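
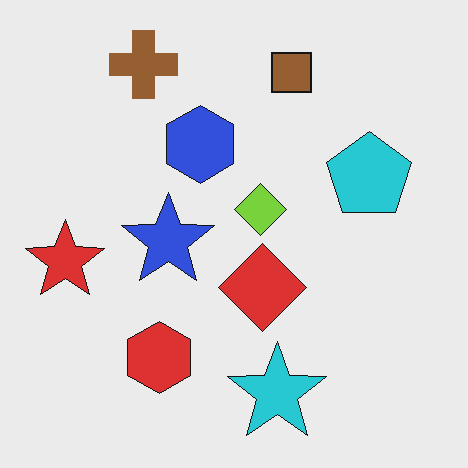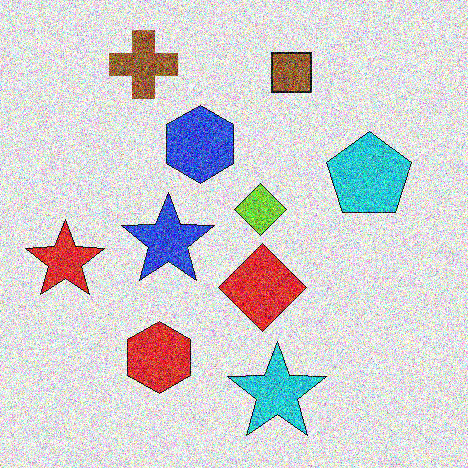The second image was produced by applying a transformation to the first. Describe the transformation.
The transformation is: degraded with a thick layer of grain.

Random speckle covers the whole image, including the flat background.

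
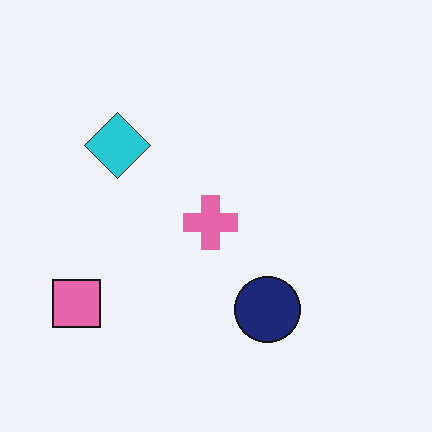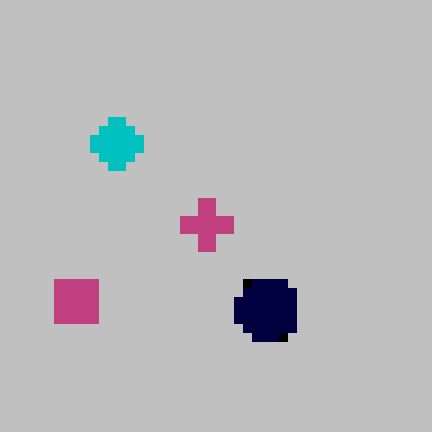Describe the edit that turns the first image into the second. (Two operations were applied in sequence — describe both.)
The transformation is: heavily posterized to just a handful of flat colors, then heavily pixelated into large blocks.

Each flat color has snapped to a coarser quantized level — most visibly, the near-white background has dropped to a flat grey. Shapes are reduced to large square blocks; fine edges and outlines are lost — a downscale-then-upscale (mosaic) effect.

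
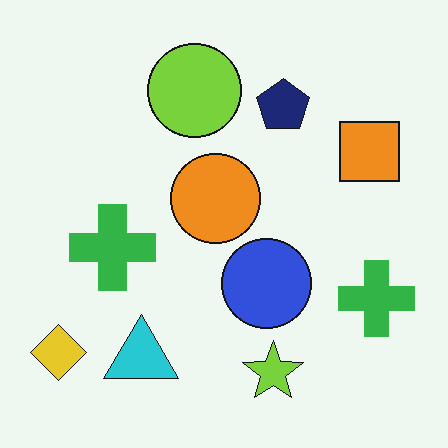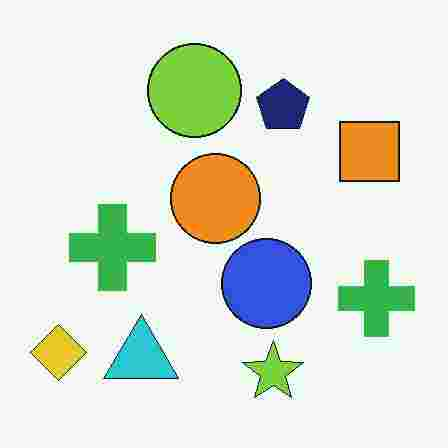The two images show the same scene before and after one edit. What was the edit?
It was degraded with heavy JPEG compression.

Blocky 8×8 compression artifacts appear around shape edges and the flat background shows ringing — characteristic JPEG degradation.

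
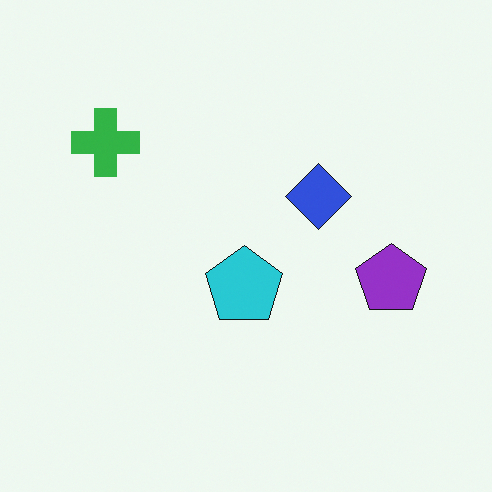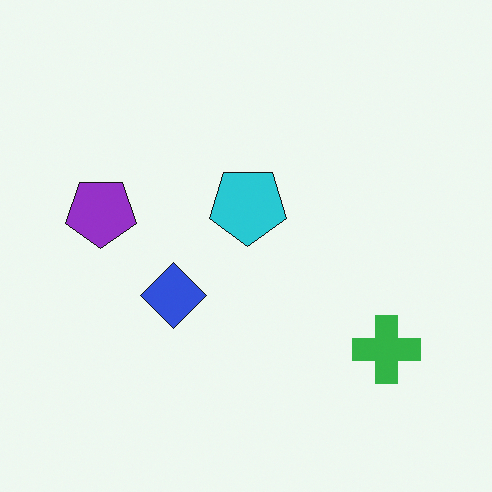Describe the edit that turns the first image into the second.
The second image is the first rotated 180°.

The green cross sits in the top-left of the first image and the bottom-right of the second — consistent with a whole-image 180° rotation.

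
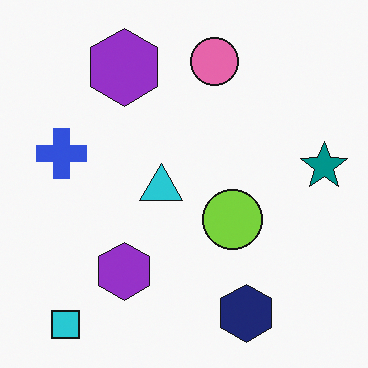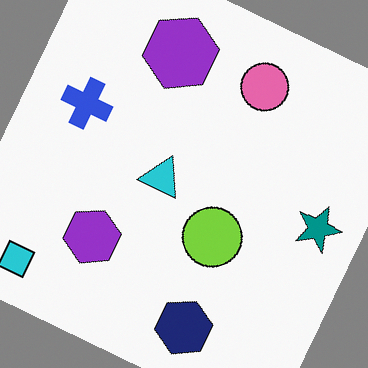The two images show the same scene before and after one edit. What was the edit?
The image was rotated clockwise by a clearly visible amount.

Every shape is tilted by the same angle and the image corners show triangular fill wedges — a whole-image rotation by a non-right angle.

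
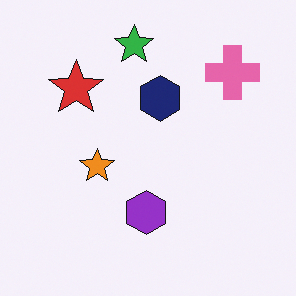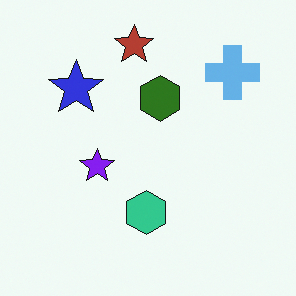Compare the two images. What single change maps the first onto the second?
It was hue-shifted by a large amount.

Every shape's color has rotated by the same amount around the hue wheel — a uniform hue shift.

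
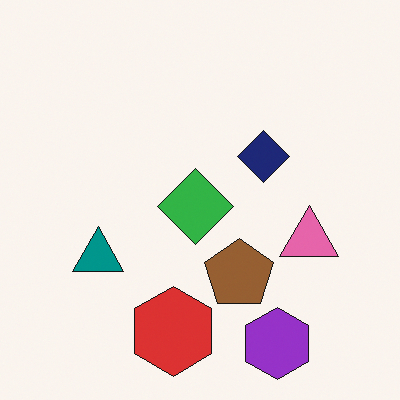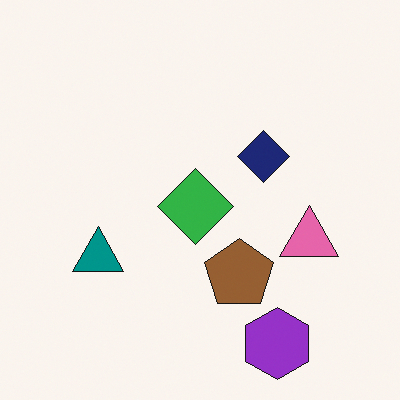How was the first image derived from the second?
It was overlaid with an additional red hexagon.

A red hexagon appears in the first image that is absent from the second.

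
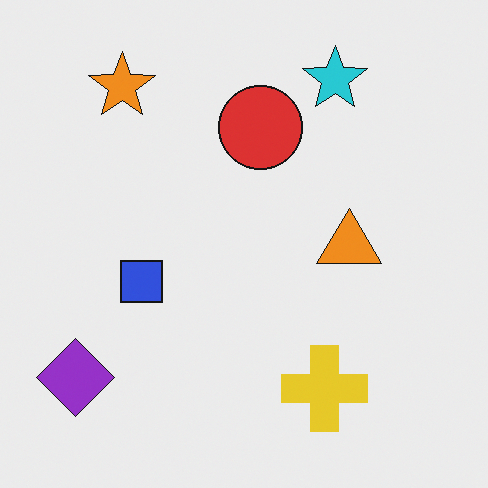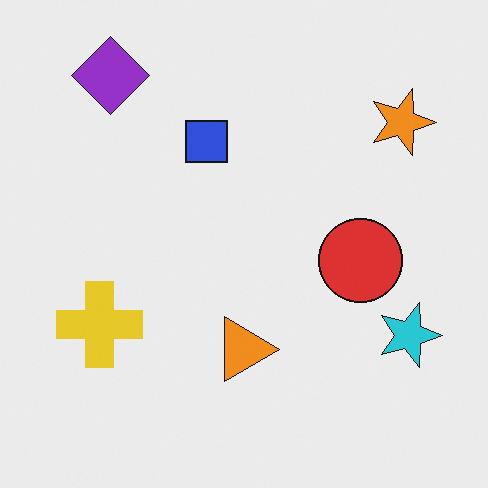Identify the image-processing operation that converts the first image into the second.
The image was rotated 90° clockwise.

The purple diamond sits in the bottom-left of the first image and the top-left of the second — consistent with a whole-image 90° clockwise rotation.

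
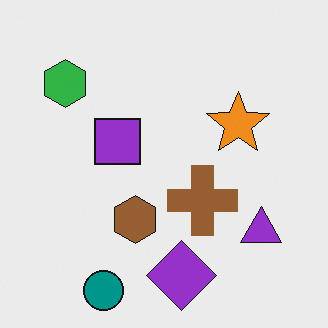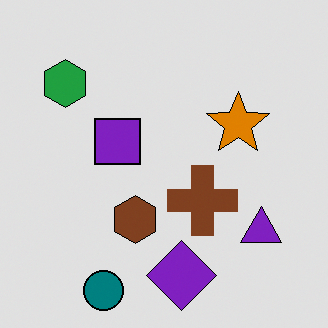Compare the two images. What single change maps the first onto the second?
This is the original image posterized to a reduced palette.

Each flat color has snapped to a coarser quantized level — most visibly, the near-white background has dropped to a flat grey.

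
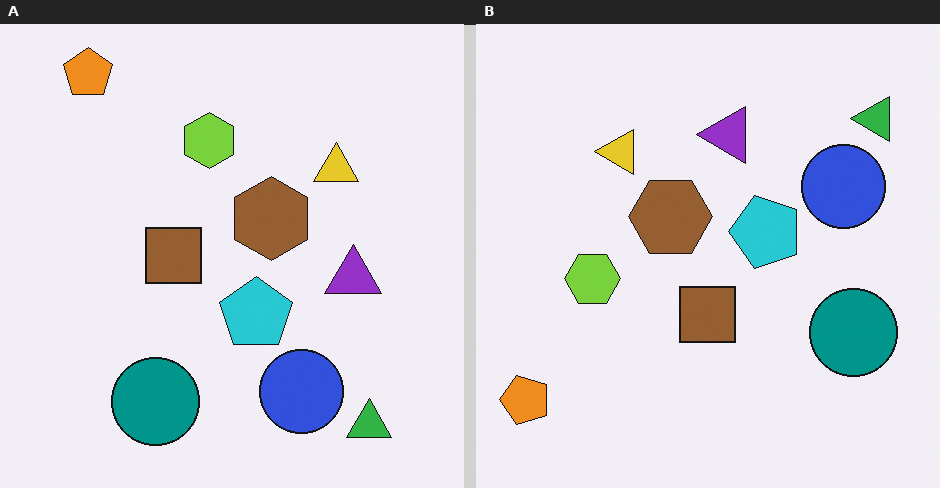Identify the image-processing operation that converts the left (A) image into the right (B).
Rotated 90° counter-clockwise.

The orange pentagon sits in the top-left of the left (A) image and the bottom-left of the right (B) — consistent with a whole-image 90° counter-clockwise rotation.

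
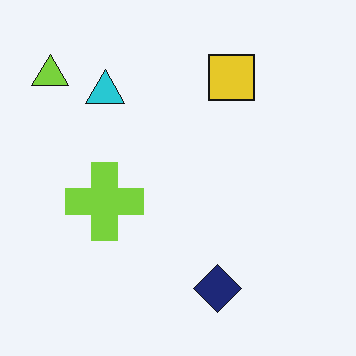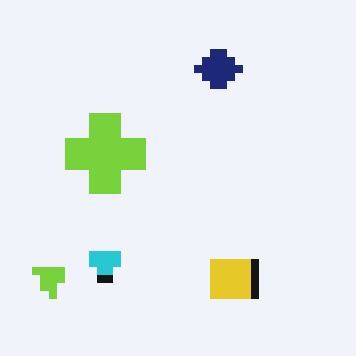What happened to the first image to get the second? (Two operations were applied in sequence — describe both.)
This is the original image flipped vertically (top ↔ bottom), then moderately pixelated.

The navy diamond is in the bottom of the first image and the top of the second — shapes on opposite sides of the horizontal midline have swapped in a mirror flip. Shapes are reduced to large square blocks; fine edges and outlines are lost — a downscale-then-upscale (mosaic) effect.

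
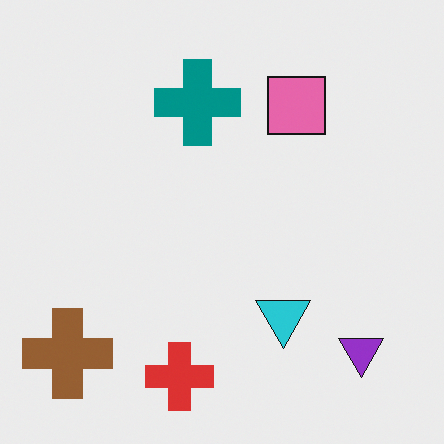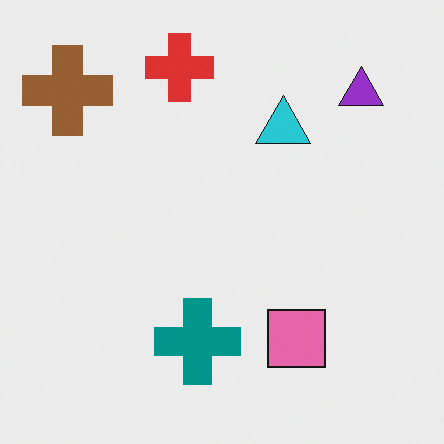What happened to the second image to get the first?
The image was flipped vertically (top ↔ bottom).

The red cross is in the top of the second image and the bottom of the first — shapes on opposite sides of the horizontal midline have swapped in a mirror flip.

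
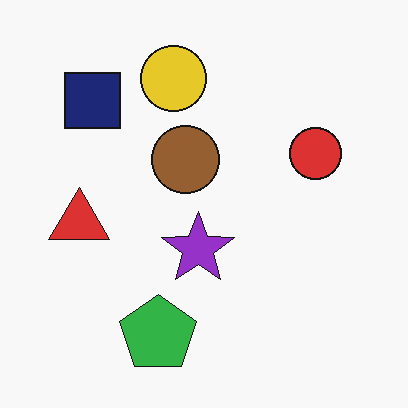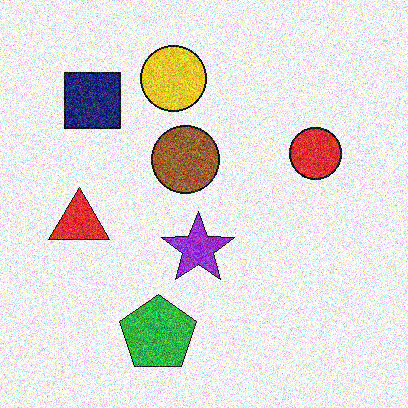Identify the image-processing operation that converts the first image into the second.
This is the original image degraded with strong gaussian noise.

Random speckle covers the whole image, including the flat background.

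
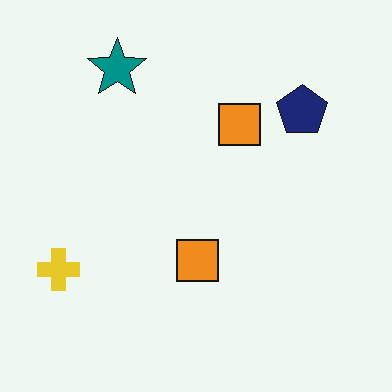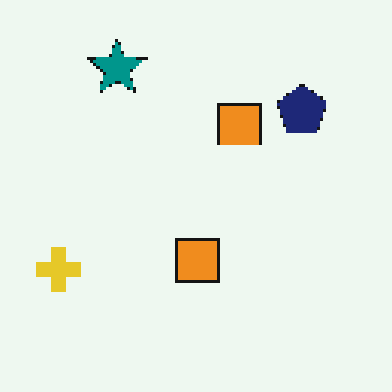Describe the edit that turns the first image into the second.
The image was mildly pixelated.

Shapes are reduced to large square blocks; fine edges and outlines are lost — a downscale-then-upscale (mosaic) effect.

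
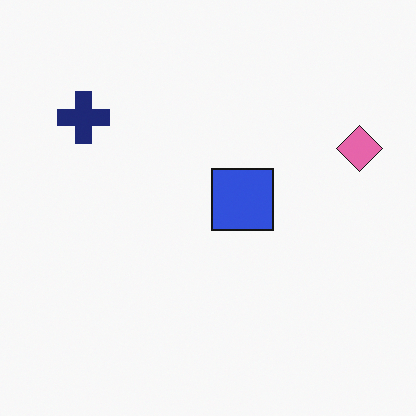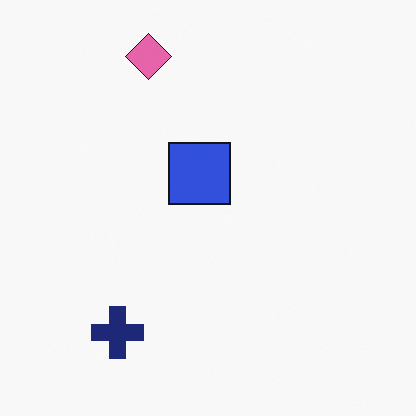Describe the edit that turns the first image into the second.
The transformation is: rotated 90° counter-clockwise.

The pink diamond sits in the right of the first image and the top of the second — consistent with a whole-image 90° counter-clockwise rotation.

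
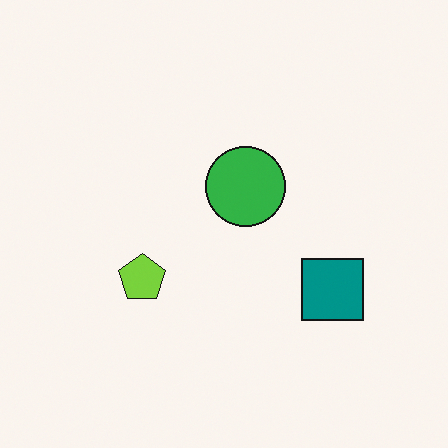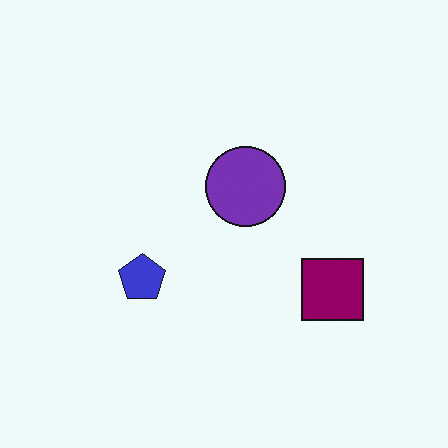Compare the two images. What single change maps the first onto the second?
Hue-shifted by a moderate amount.

Every shape's color has rotated by the same amount around the hue wheel — a uniform hue shift.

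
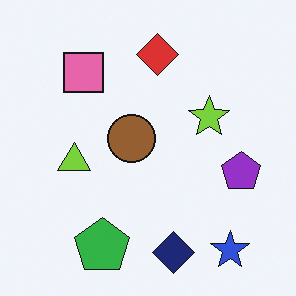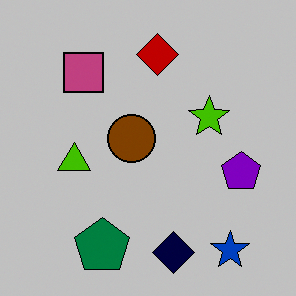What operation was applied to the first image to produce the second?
It was aggressively posterized.

Each flat color has snapped to a coarser quantized level — most visibly, the near-white background has dropped to a flat grey.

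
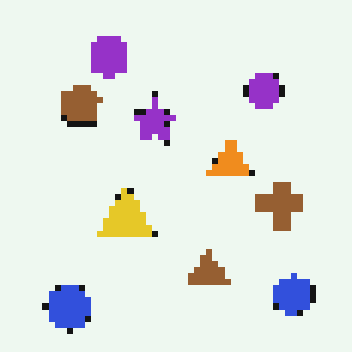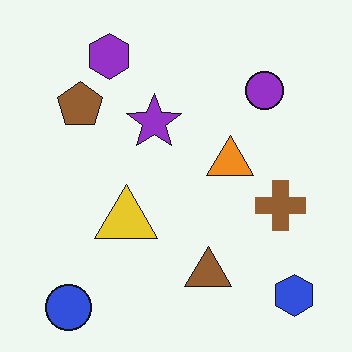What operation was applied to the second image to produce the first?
Pixelated into visible square blocks.

Shapes are reduced to large square blocks; fine edges and outlines are lost — a downscale-then-upscale (mosaic) effect.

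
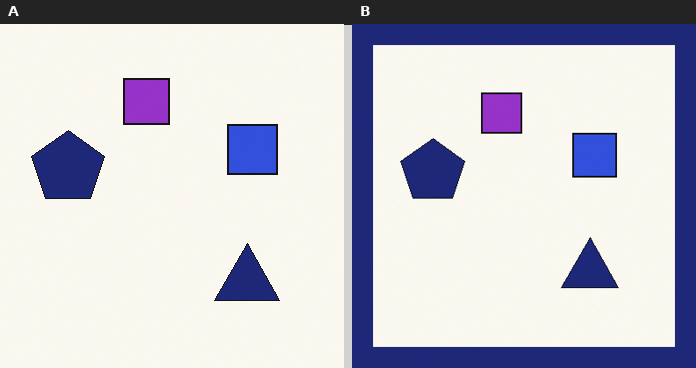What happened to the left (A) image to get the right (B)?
This is the original image framed with a navy border.

A solid navy frame runs around the edge of the right (B) image, with the content slightly shrunk inside it.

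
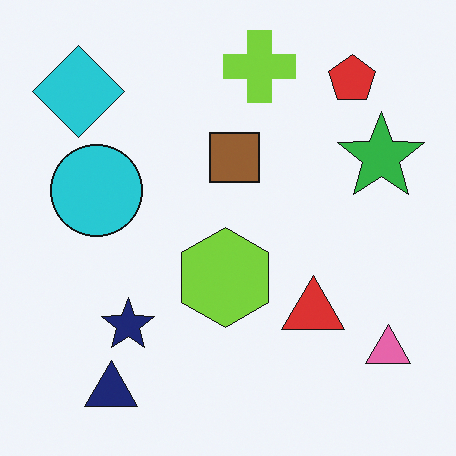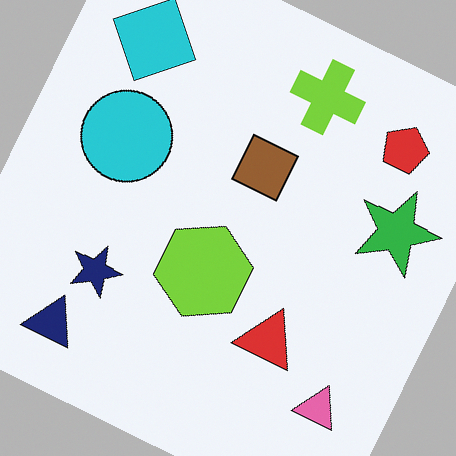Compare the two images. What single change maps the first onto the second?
The image was rotated clockwise by a moderate amount.

Every shape is tilted by the same angle and the image corners show triangular fill wedges — a whole-image rotation by a non-right angle.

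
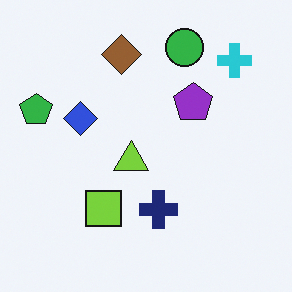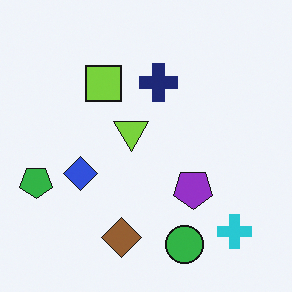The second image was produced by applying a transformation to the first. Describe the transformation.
The image was flipped vertically (top ↔ bottom).

The green circle is in the top of the first image and the bottom of the second — shapes on opposite sides of the horizontal midline have swapped in a mirror flip.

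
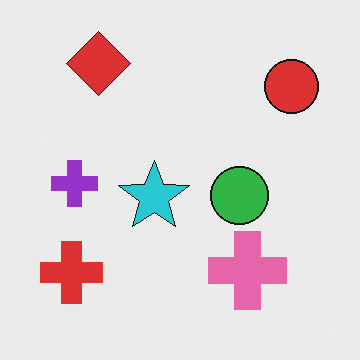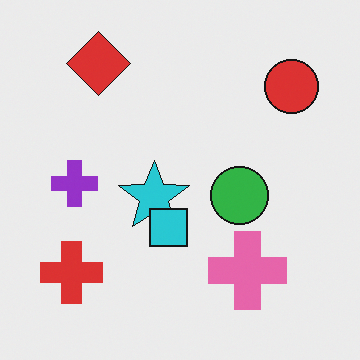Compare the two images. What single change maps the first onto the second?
Overlaid with an additional cyan square.

A cyan square appears in the second image that is absent from the first.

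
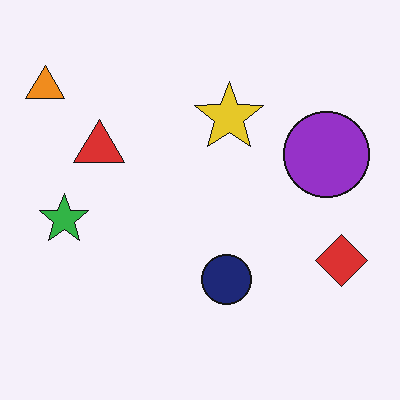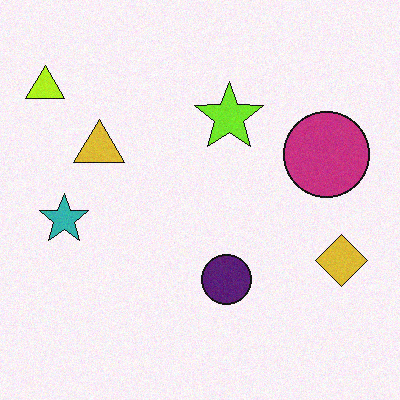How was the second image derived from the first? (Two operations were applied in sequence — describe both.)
This is the original image hue-shifted by a small amount, then degraded with light additive noise.

Every shape's color has rotated by the same amount around the hue wheel — a uniform hue shift. Random speckle covers the whole image, including the flat background.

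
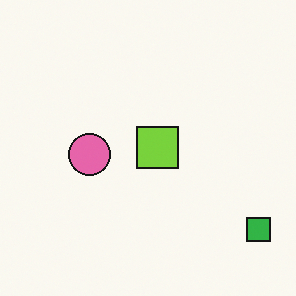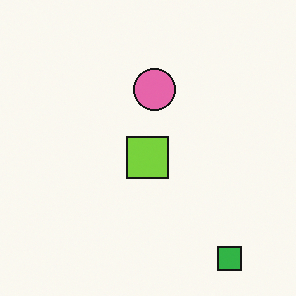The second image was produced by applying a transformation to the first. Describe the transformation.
The image was transposed (reflected across the top-left ↔ bottom-right diagonal).

Shapes have swapped their row and column positions — what was in the top-right is now in the bottom-left — a diagonal reflection.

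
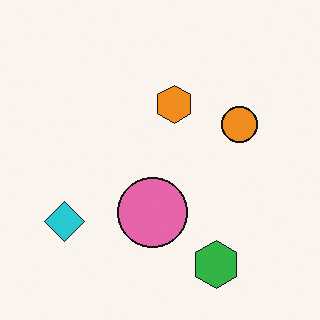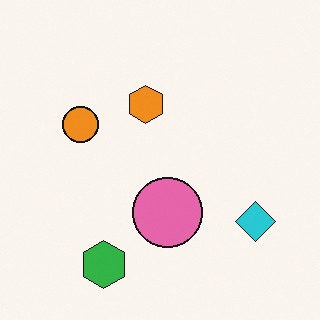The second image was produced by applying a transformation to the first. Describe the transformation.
Flipped horizontally (left ↔ right).

The cyan diamond is in the bottom-left of the first image and the bottom-right of the second — shapes on opposite sides of the vertical midline have swapped in a mirror flip.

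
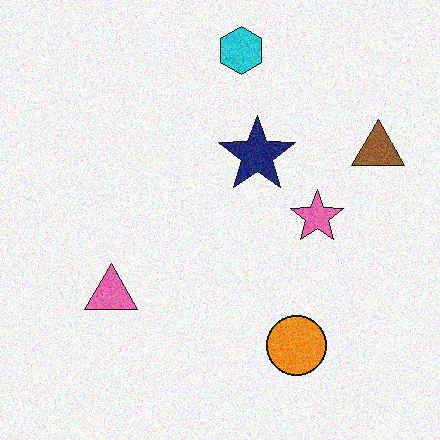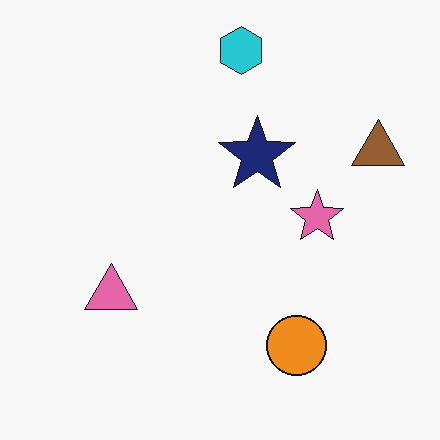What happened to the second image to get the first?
This is the original image degraded with visible gaussian noise.

Random speckle covers the whole image, including the flat background.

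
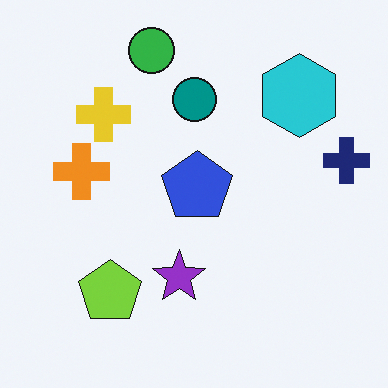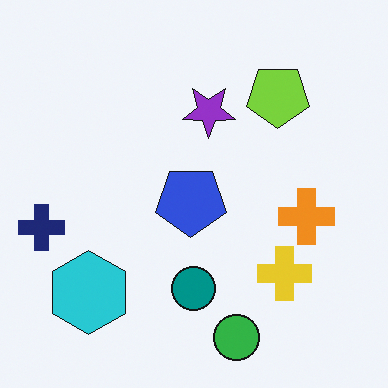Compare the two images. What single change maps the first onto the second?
The second image is the first rotated 180°.

The navy cross sits in the right of the first image and the left of the second — consistent with a whole-image 180° rotation.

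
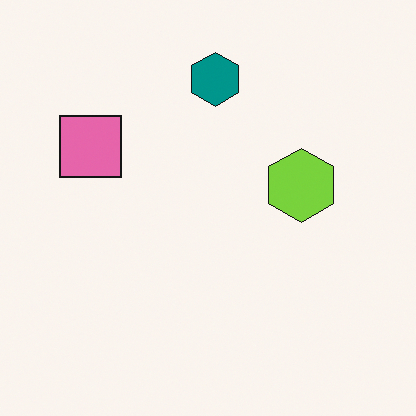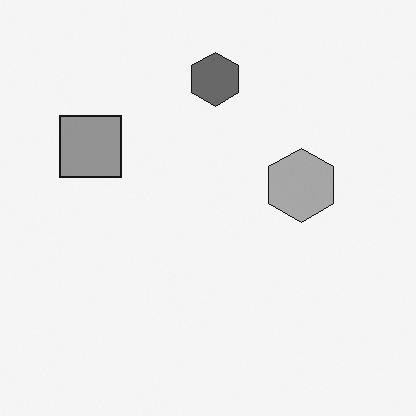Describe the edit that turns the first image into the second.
The transformation is: converted to grayscale.

All color is removed — every shape is now a shade of grey.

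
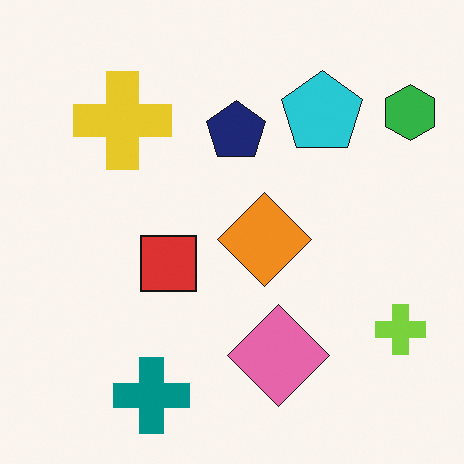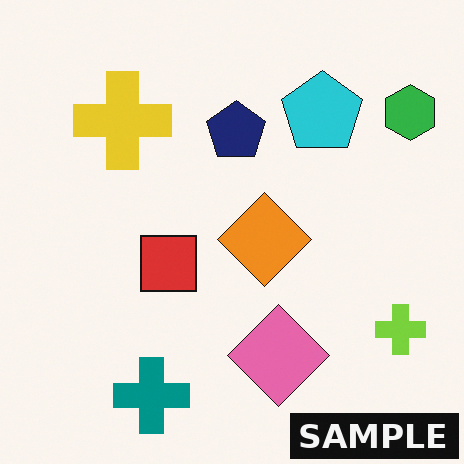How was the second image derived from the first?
The transformation is: watermarked with the text "SAMPLE" in the lower-right corner.

A dark label reading "SAMPLE" appears in the lower-right corner.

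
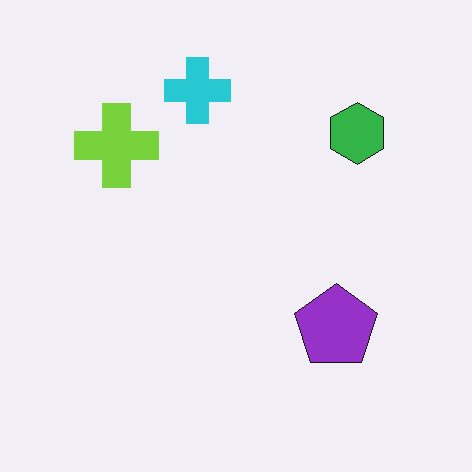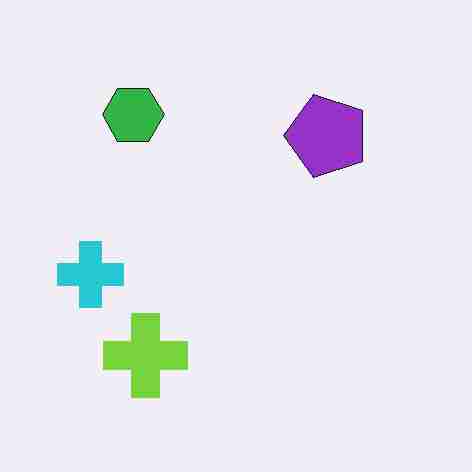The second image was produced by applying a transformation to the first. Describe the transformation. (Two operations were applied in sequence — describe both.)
The transformation is: heavily JPEG-compressed with obvious blocking artifacts, then rotated 90° counter-clockwise.

Blocky 8×8 compression artifacts appear around shape edges and the flat background shows ringing — characteristic JPEG degradation. The green hexagon sits in the top-right of the first image and the top-left of the second — consistent with a whole-image 90° counter-clockwise rotation.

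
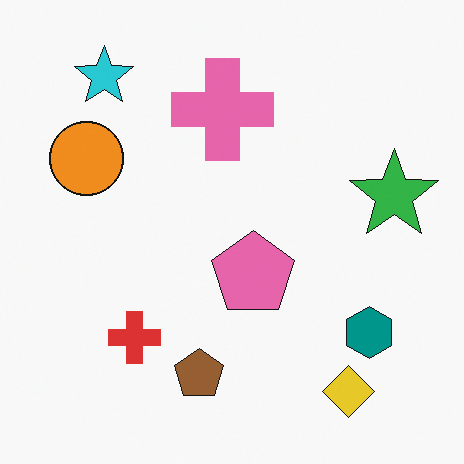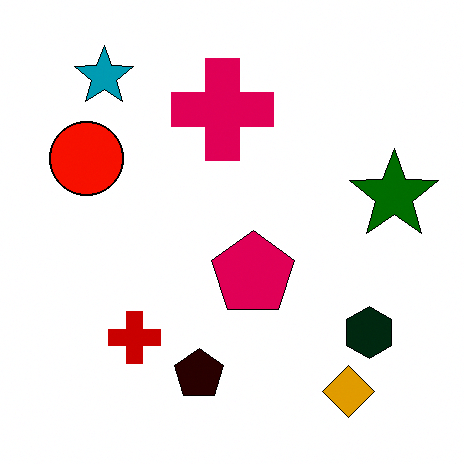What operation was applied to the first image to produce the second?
The transformation is: given much higher contrast.

Tones are pushed away from mid-grey across the whole image — a global contrast change.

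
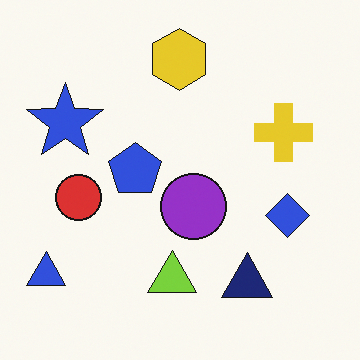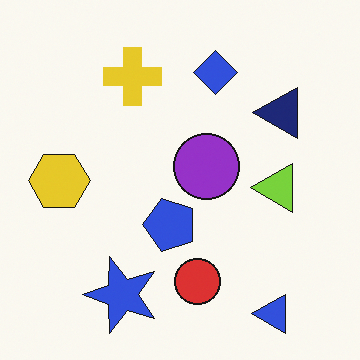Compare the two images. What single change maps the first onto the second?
Rotated 90° counter-clockwise.

The blue triangle sits in the bottom-left of the first image and the bottom-right of the second — consistent with a whole-image 90° counter-clockwise rotation.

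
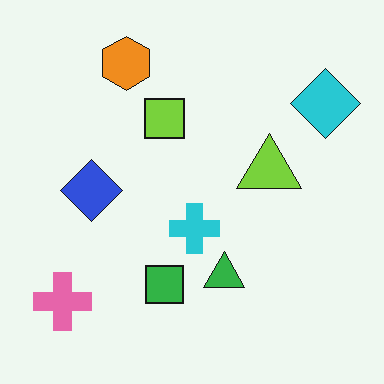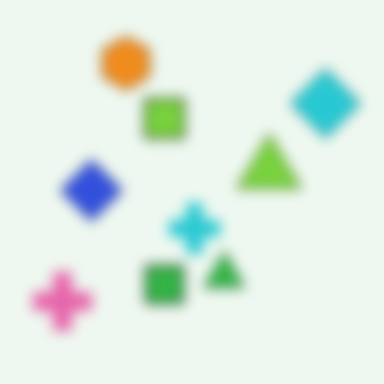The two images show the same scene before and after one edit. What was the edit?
The transformation is: strongly gaussian-blurred.

Shape edges and outlines are uniformly softened across the whole image.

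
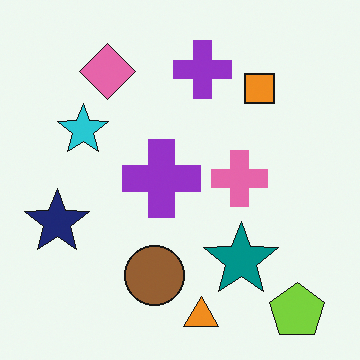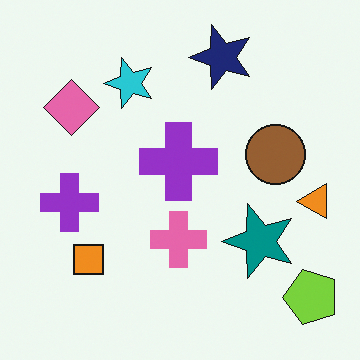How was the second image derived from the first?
Transposed (reflected across the top-left ↔ bottom-right diagonal).

Shapes have swapped their row and column positions — what was in the top-right is now in the bottom-left — a diagonal reflection.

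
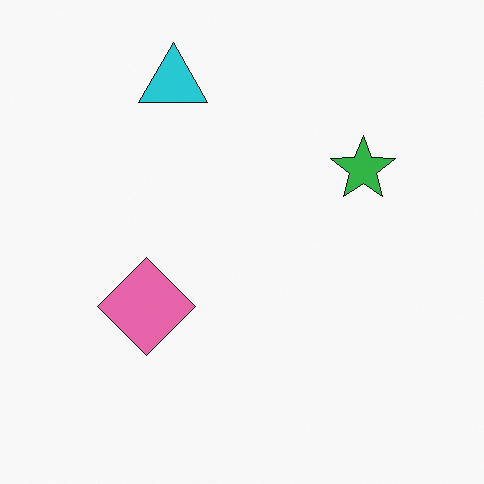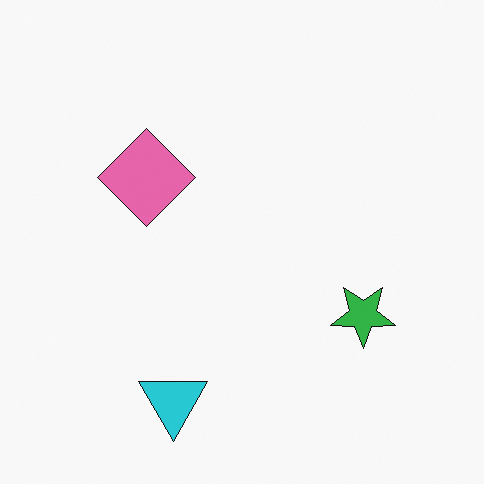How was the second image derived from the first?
Flipped vertically (top ↔ bottom).

The cyan triangle is in the top of the first image and the bottom of the second — shapes on opposite sides of the horizontal midline have swapped in a mirror flip.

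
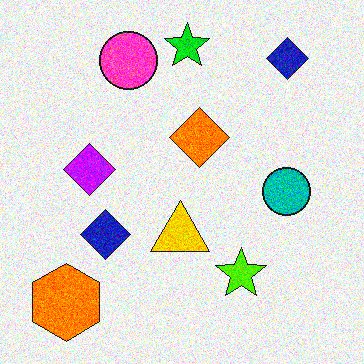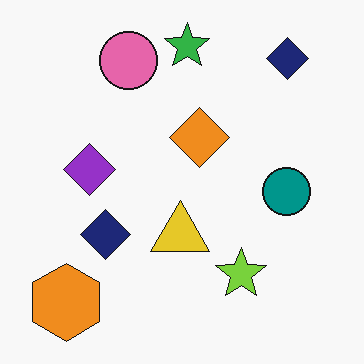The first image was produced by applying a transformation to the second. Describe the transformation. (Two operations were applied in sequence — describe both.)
The first image is the second degraded with visible gaussian noise, then heavily oversaturated.

Random speckle covers the whole image, including the flat background. All colors are more vivid — a global saturation change.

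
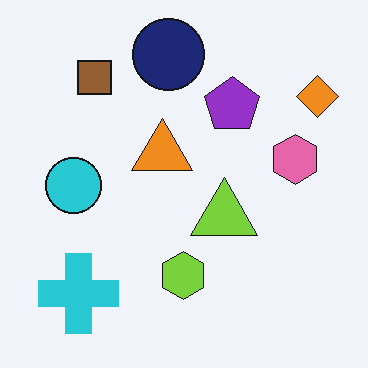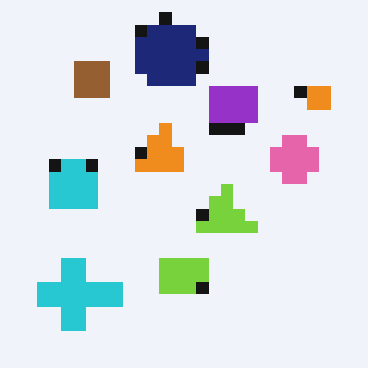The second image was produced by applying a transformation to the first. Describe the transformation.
The transformation is: heavily pixelated into large blocks.

Shapes are reduced to large square blocks; fine edges and outlines are lost — a downscale-then-upscale (mosaic) effect.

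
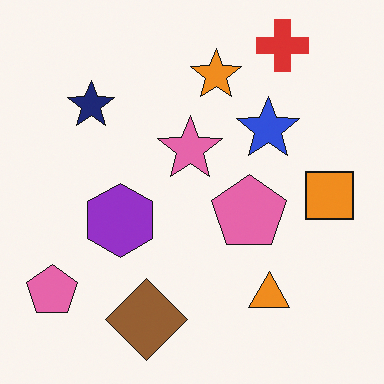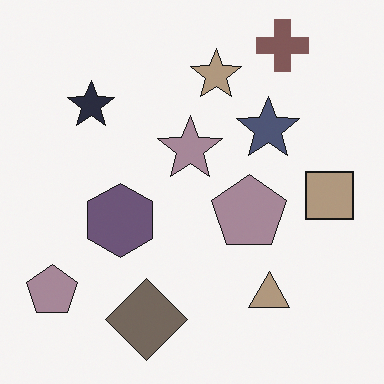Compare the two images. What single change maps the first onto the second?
The image was heavily desaturated.

All colors are more muted and greyish — a global saturation change.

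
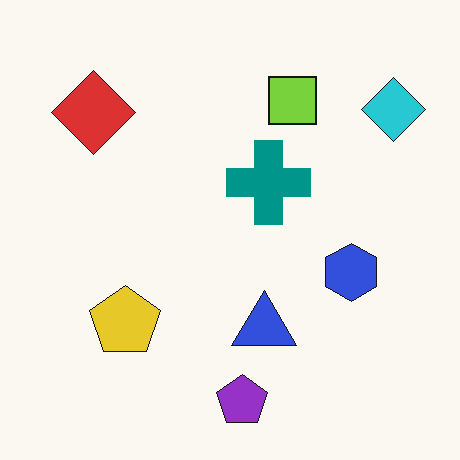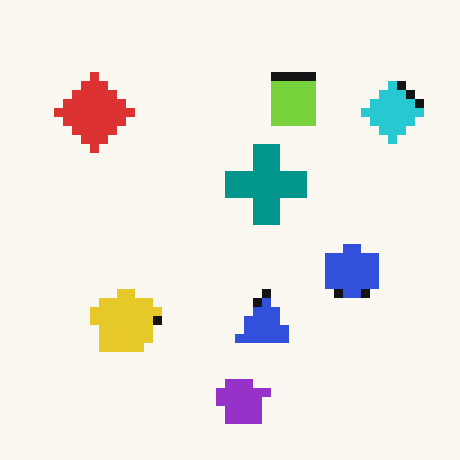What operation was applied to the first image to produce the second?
The second image is the first heavily pixelated into large blocks.

Shapes are reduced to large square blocks; fine edges and outlines are lost — a downscale-then-upscale (mosaic) effect.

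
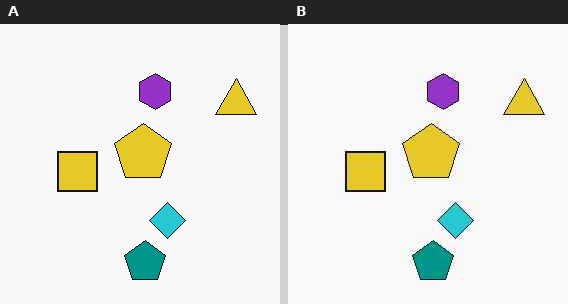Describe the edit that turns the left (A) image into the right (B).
This is the original image JPEG-compressed with visible artifacts.

Blocky 8×8 compression artifacts appear around shape edges and the flat background shows ringing — characteristic JPEG degradation.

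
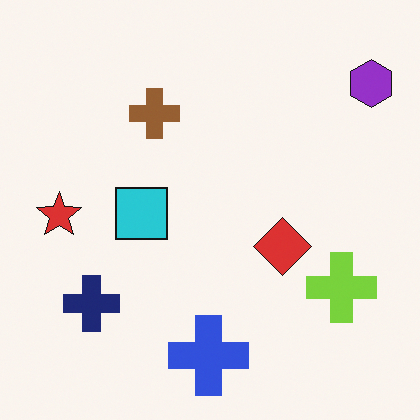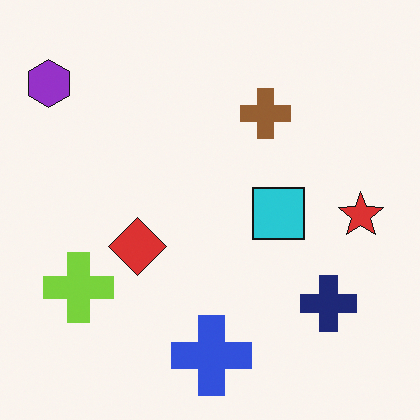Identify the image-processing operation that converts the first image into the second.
This is the original image flipped horizontally (left ↔ right).

The purple hexagon is in the top-right of the first image and the top-left of the second — shapes on opposite sides of the vertical midline have swapped in a mirror flip.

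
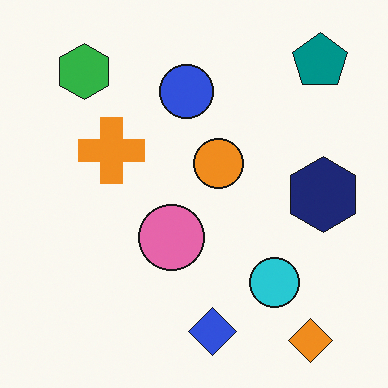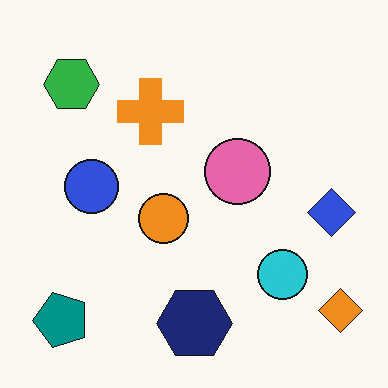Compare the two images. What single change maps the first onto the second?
The image was transposed (reflected across the top-left ↔ bottom-right diagonal).

Shapes have swapped their row and column positions — what was in the top-right is now in the bottom-left — a diagonal reflection.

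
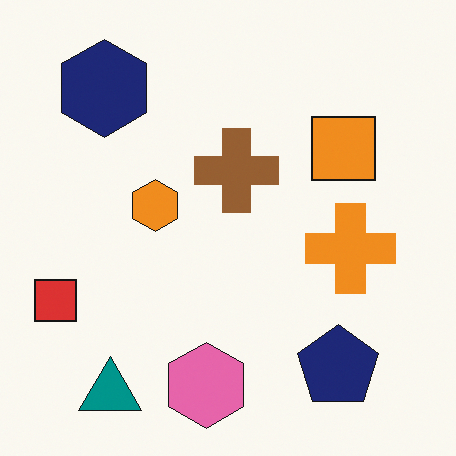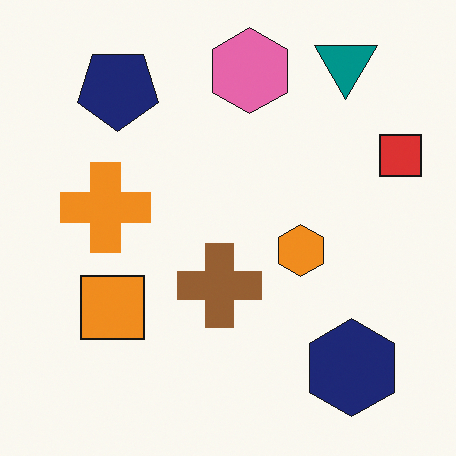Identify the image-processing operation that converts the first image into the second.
This is the original image rotated 180°.

The teal triangle sits in the bottom-left of the first image and the top-right of the second — consistent with a whole-image 180° rotation.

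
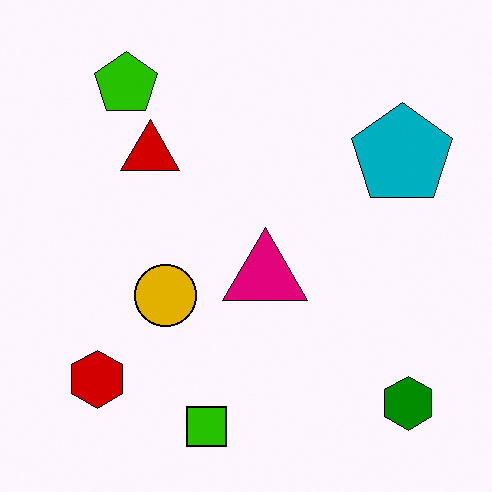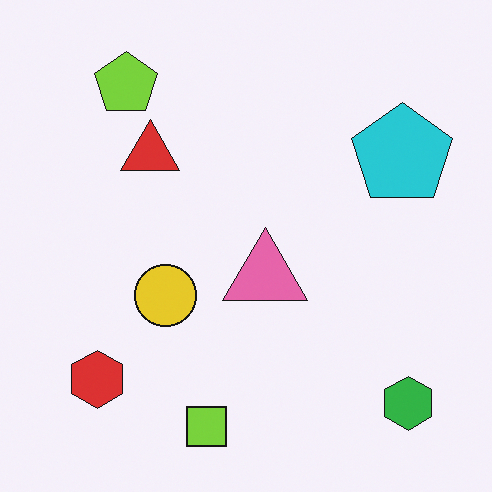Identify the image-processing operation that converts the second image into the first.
It was boosted in contrast.

Tones are pushed away from mid-grey across the whole image — a global contrast change.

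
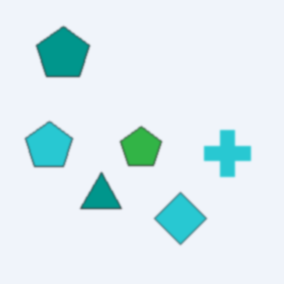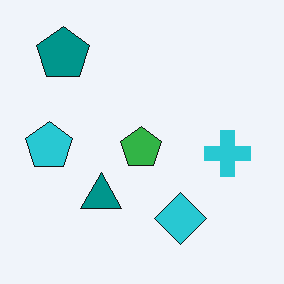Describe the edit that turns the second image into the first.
This is the original image slightly softened.

Shape edges and outlines are uniformly softened across the whole image.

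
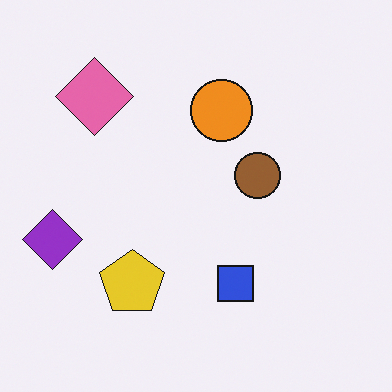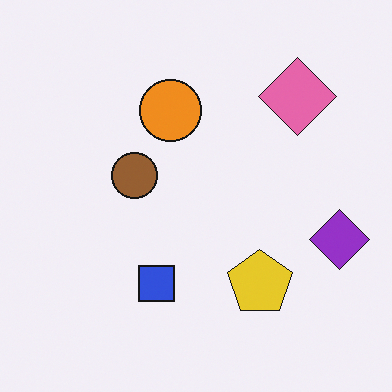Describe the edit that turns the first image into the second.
The second image is the first flipped horizontally (left ↔ right).

The purple diamond is in the left of the first image and the right of the second — shapes on opposite sides of the vertical midline have swapped in a mirror flip.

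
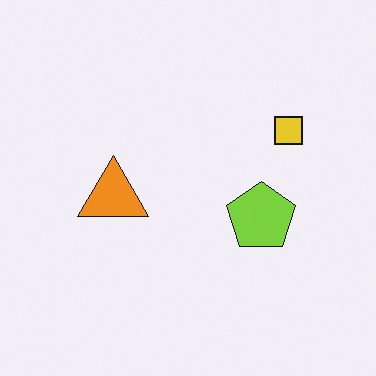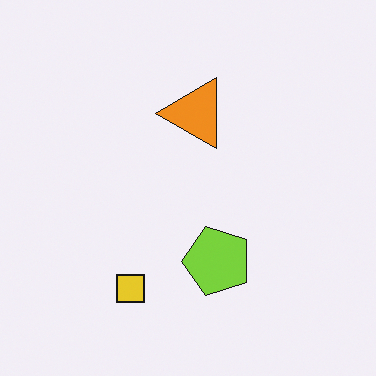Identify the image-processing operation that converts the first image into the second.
It was transposed (reflected across the top-left ↔ bottom-right diagonal).

Shapes have swapped their row and column positions — what was in the top-right is now in the bottom-left — a diagonal reflection.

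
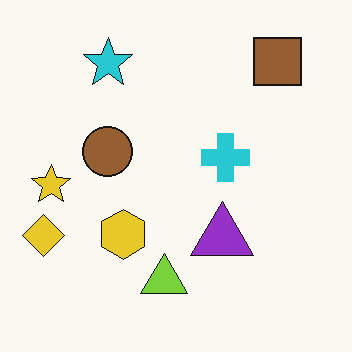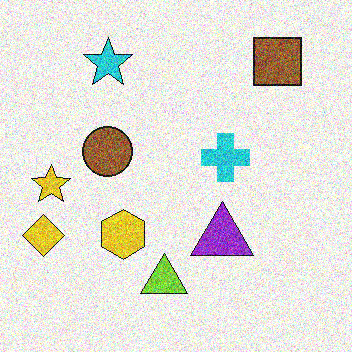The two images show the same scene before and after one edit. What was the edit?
The second image is the first degraded with heavy additive noise.

Random speckle covers the whole image, including the flat background.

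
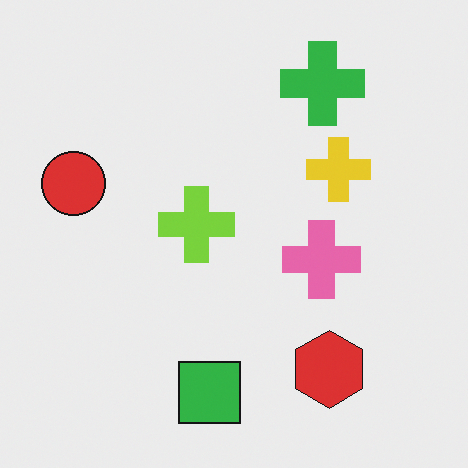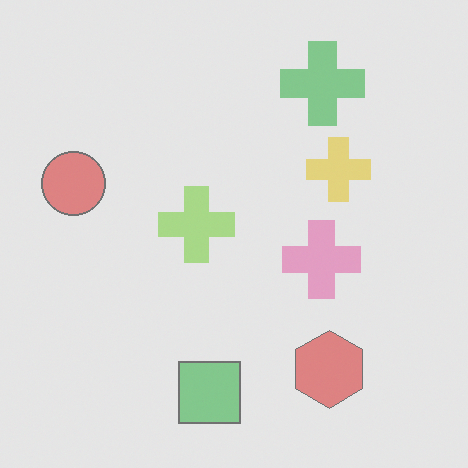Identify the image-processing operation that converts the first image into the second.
This is the original image given much lower contrast.

Tones are pushed toward mid-grey across the whole image — a global contrast change.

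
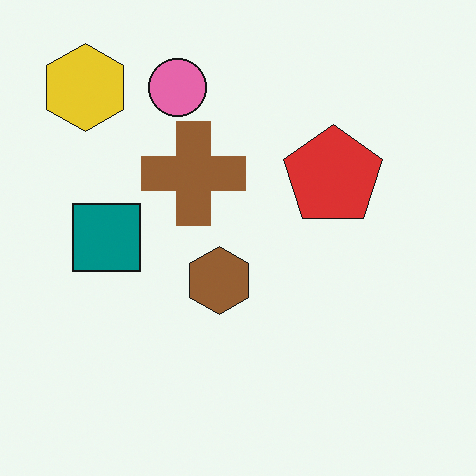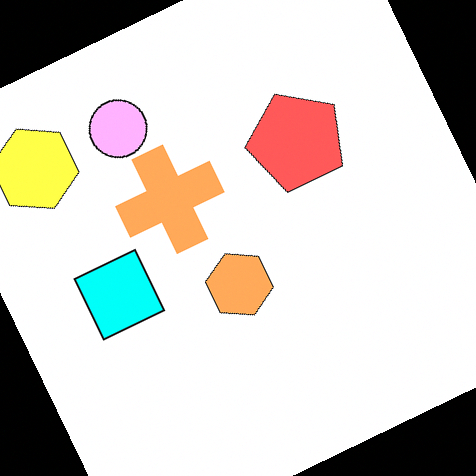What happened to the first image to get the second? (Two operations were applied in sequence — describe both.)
It was substantially brightened, then rotated counter-clockwise by a moderate amount.

Every pixel — background and shapes alike — is uniformly brightened. Every shape is tilted by the same angle and the image corners show triangular fill wedges — a whole-image rotation by a non-right angle.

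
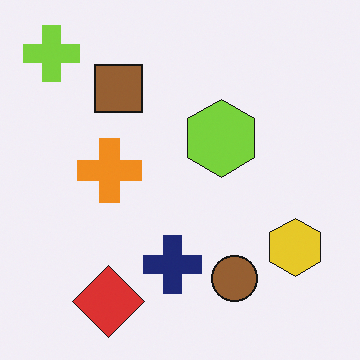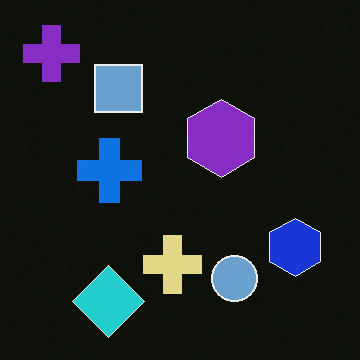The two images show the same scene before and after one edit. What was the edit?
It was color-inverted (negative).

The light background has become dark and every shape's color is its complement — a photographic negative.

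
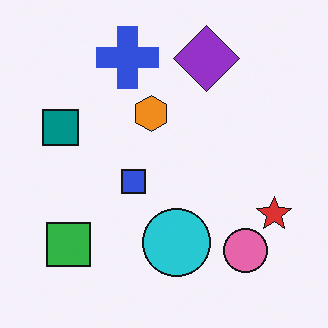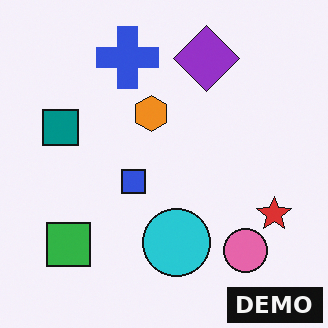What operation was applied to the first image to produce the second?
The second image is the first watermarked with the text "DEMO" in the lower-right corner.

A dark label reading "DEMO" appears in the lower-right corner.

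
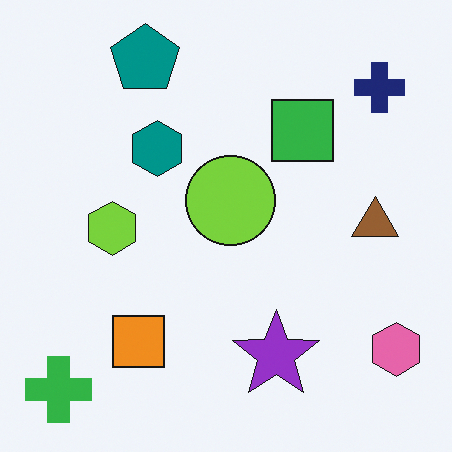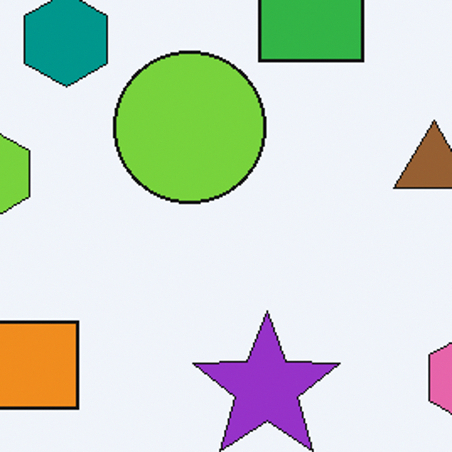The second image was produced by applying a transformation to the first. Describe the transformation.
The transformation is: cropped to a noticeably smaller region and rescaled.

The visible shapes are larger and the field of view is narrower; shapes near the original edges may be partly or wholly outside the frame — a crop-and-rescale.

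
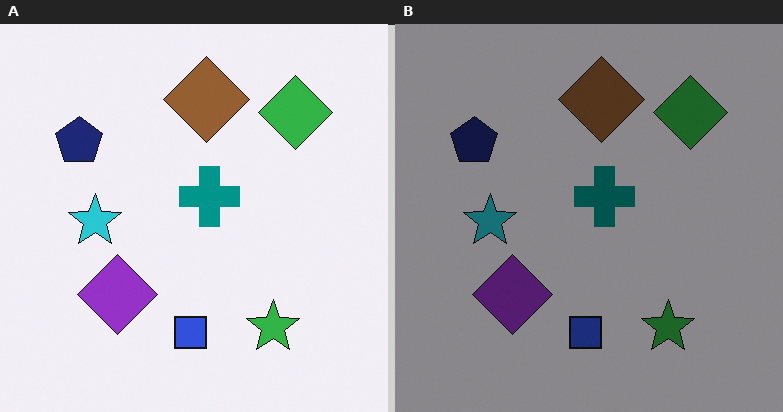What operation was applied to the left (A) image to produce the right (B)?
The image was darkened a lot.

Every pixel — background and shapes alike — is uniformly darkened.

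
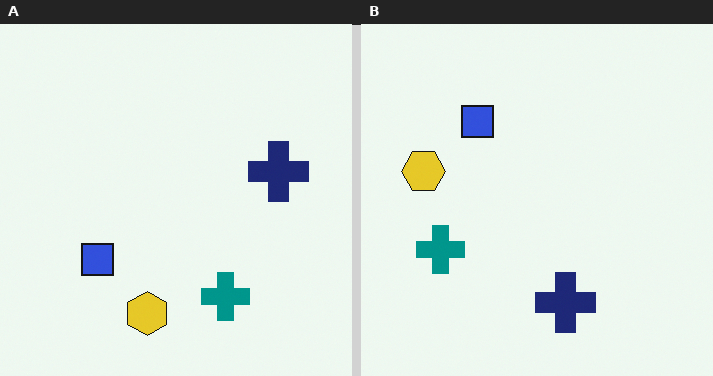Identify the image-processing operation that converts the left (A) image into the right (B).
This is the original image rotated 90° clockwise.

The yellow hexagon sits in the bottom of the left (A) image and the left of the right (B) — consistent with a whole-image 90° clockwise rotation.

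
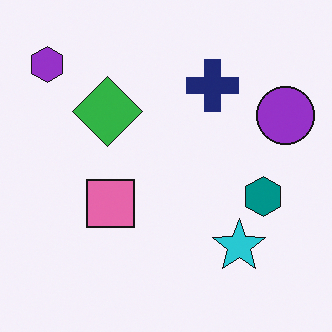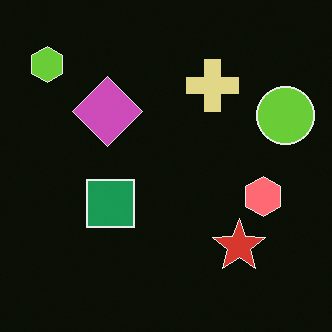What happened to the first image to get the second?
This is the original image color-inverted (negative).

The light background has become dark and every shape's color is its complement — a photographic negative.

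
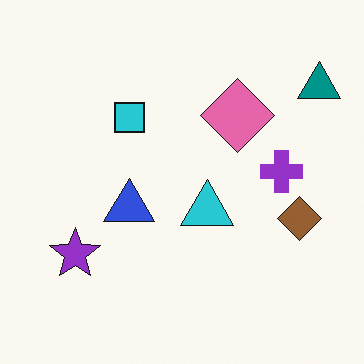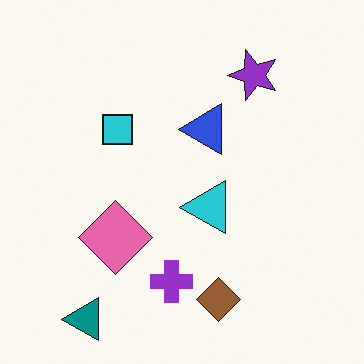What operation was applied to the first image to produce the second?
It was transposed (reflected across the top-left ↔ bottom-right diagonal).

Shapes have swapped their row and column positions — what was in the top-right is now in the bottom-left — a diagonal reflection.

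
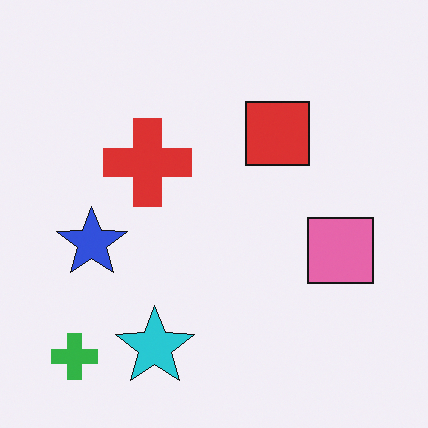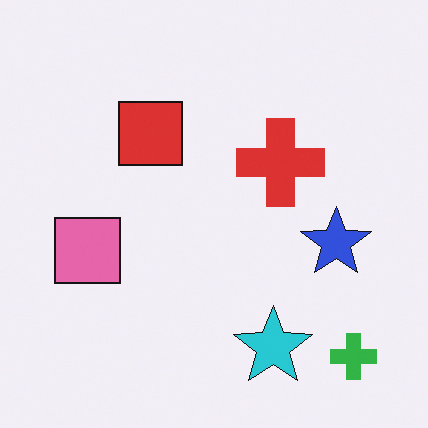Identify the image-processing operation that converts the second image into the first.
Flipped horizontally (left ↔ right).

The green cross is in the bottom-right of the second image and the bottom-left of the first — shapes on opposite sides of the vertical midline have swapped in a mirror flip.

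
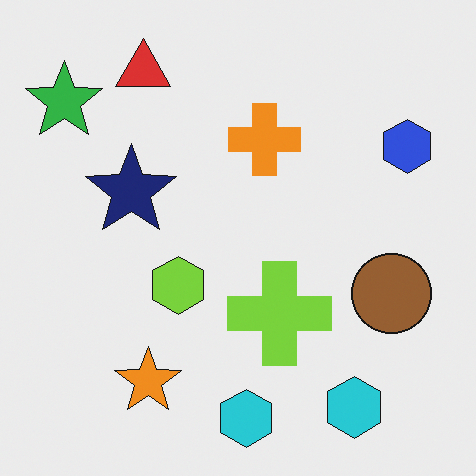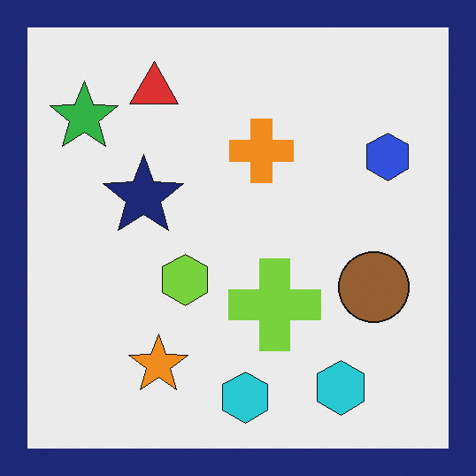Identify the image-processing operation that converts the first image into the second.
The image was framed with a navy border.

A solid navy frame runs around the edge of the second image, with the content slightly shrunk inside it.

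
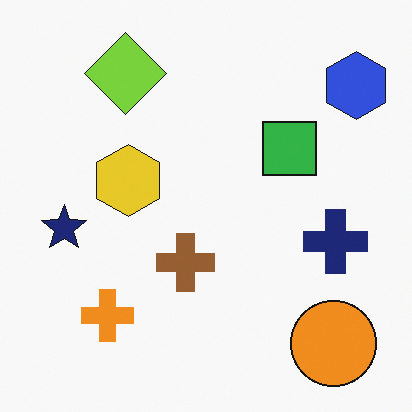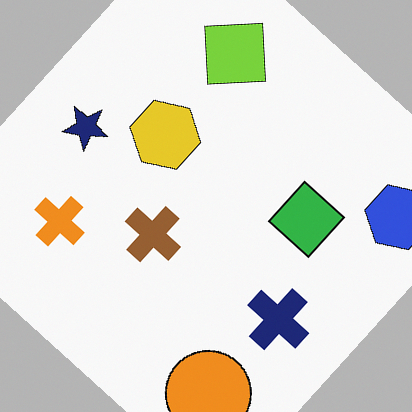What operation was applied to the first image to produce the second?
The second image is the first rotated clockwise by a large amount — several tens of degrees.

Every shape is tilted by the same angle and the image corners show triangular fill wedges — a whole-image rotation by a non-right angle.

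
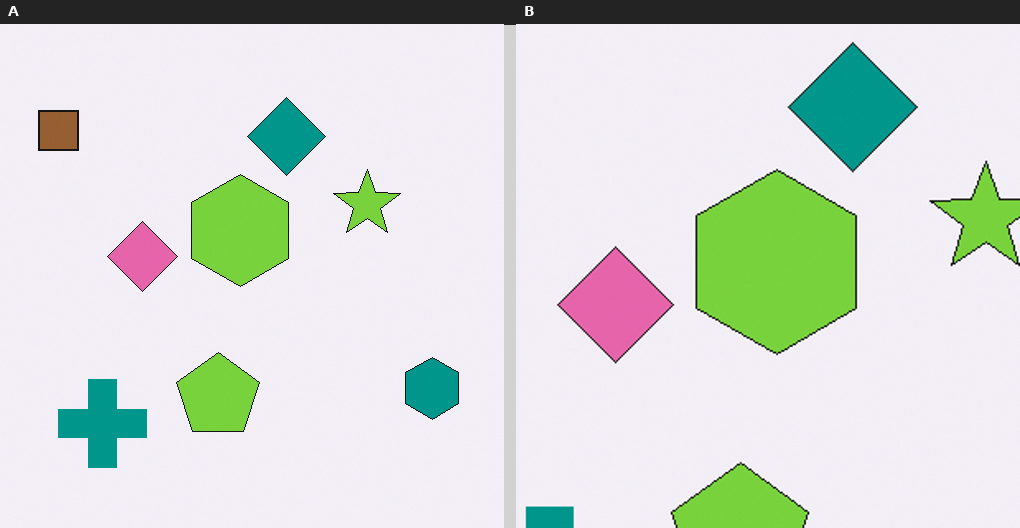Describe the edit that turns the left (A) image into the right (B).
The transformation is: cropped tightly and scaled back up.

The visible shapes are larger and the field of view is narrower; shapes near the original edges may be partly or wholly outside the frame — a crop-and-rescale.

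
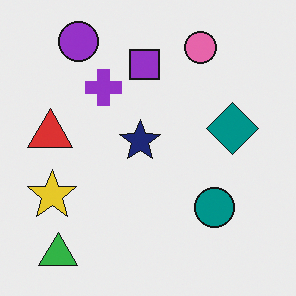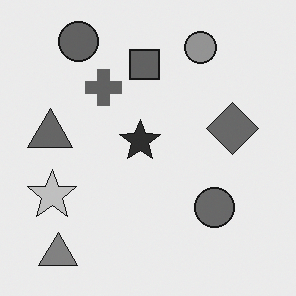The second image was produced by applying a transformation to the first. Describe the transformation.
The second image is the first converted to grayscale.

All color is removed — every shape is now a shade of grey.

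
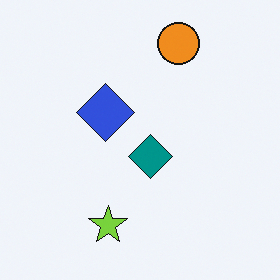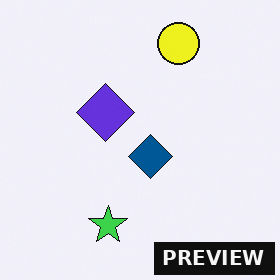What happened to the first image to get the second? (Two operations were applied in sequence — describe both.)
The second image is the first hue-shifted by a small amount, then watermarked with the text "PREVIEW" in the lower-right corner.

Every shape's color has rotated by the same amount around the hue wheel — a uniform hue shift. A dark label reading "PREVIEW" appears in the lower-right corner.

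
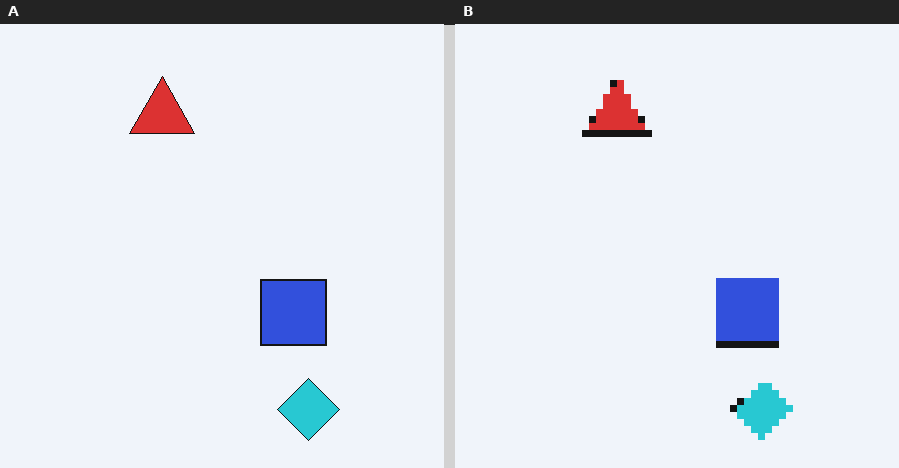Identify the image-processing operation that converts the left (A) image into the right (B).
It was pixelated into visible square blocks.

Shapes are reduced to large square blocks; fine edges and outlines are lost — a downscale-then-upscale (mosaic) effect.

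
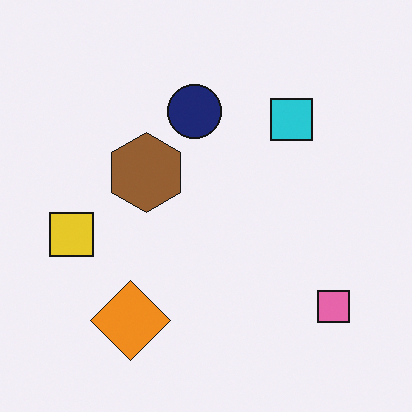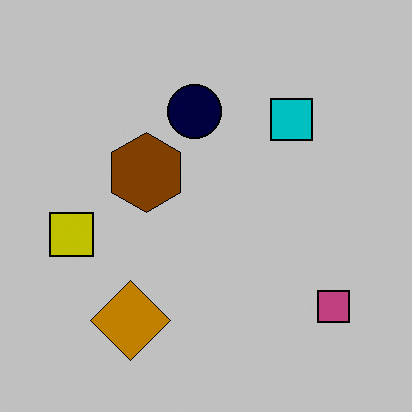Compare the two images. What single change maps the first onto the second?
The transformation is: heavily posterized to just a handful of flat colors.

Each flat color has snapped to a coarser quantized level — most visibly, the near-white background has dropped to a flat grey.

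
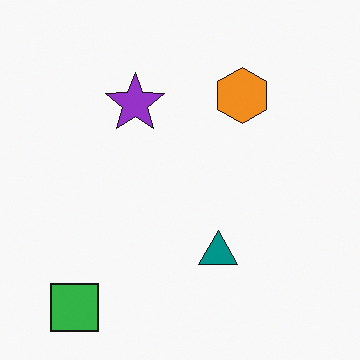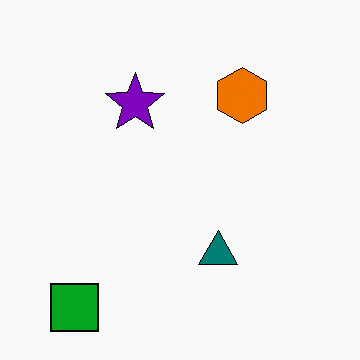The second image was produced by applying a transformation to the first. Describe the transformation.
The image was given slightly increased contrast.

Tones are pushed away from mid-grey across the whole image — a global contrast change.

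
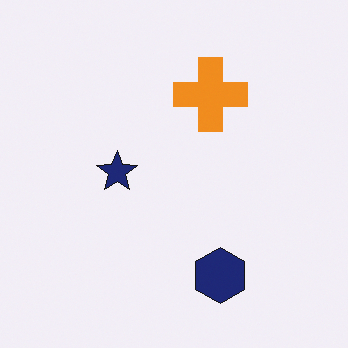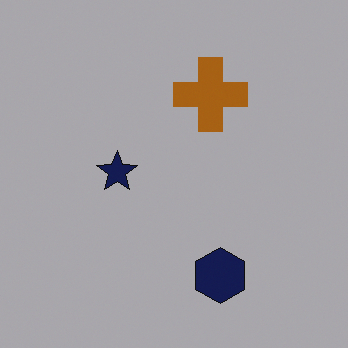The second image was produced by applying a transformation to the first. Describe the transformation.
It was noticeably darkened.

Every pixel — background and shapes alike — is uniformly darkened.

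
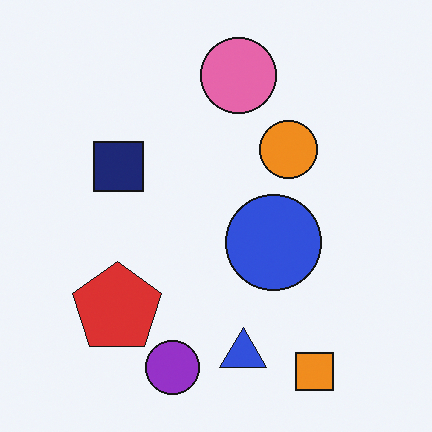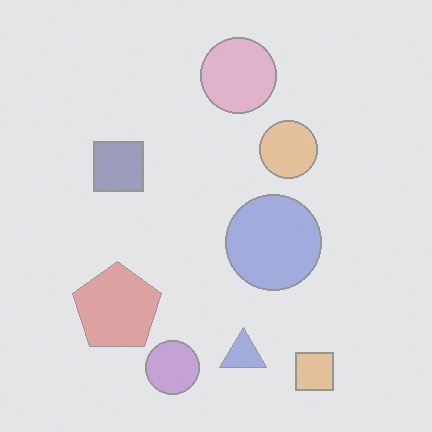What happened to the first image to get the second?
Washed out (contrast reduced).

Tones are pushed toward mid-grey across the whole image — a global contrast change.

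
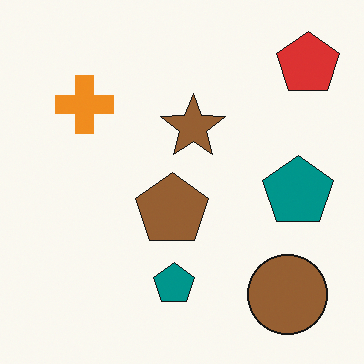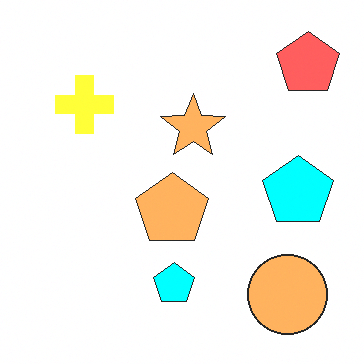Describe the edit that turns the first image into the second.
Substantially brightened.

Every pixel — background and shapes alike — is uniformly brightened.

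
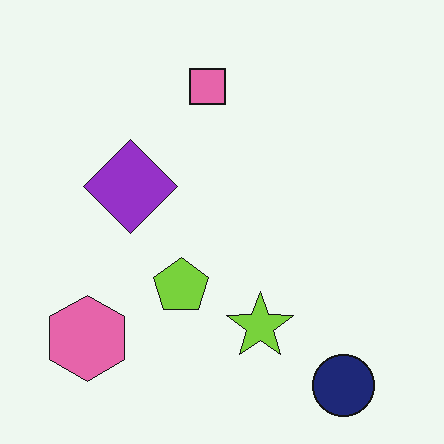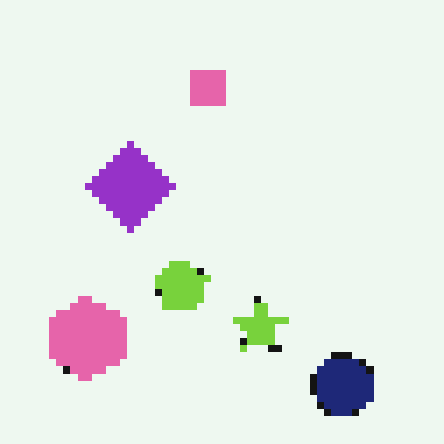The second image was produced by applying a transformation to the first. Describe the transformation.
This is the original image pixelated into visible square blocks.

Shapes are reduced to large square blocks; fine edges and outlines are lost — a downscale-then-upscale (mosaic) effect.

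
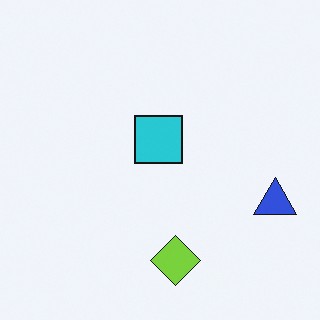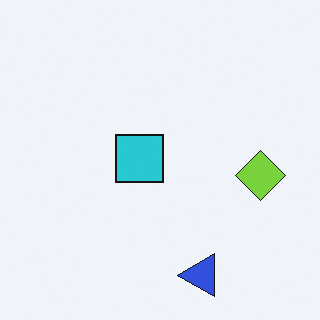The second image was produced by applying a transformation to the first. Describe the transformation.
This is the original image transposed (reflected across the top-left ↔ bottom-right diagonal).

Shapes have swapped their row and column positions — what was in the top-right is now in the bottom-left — a diagonal reflection.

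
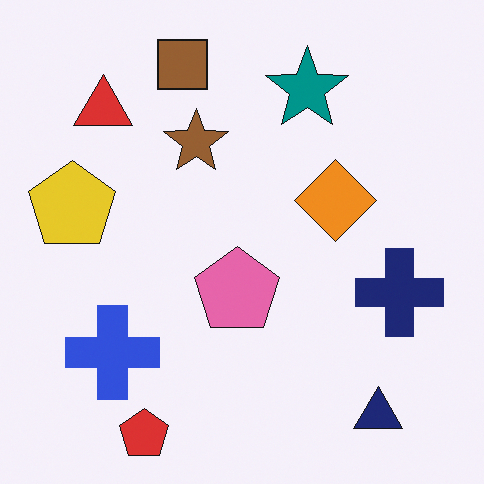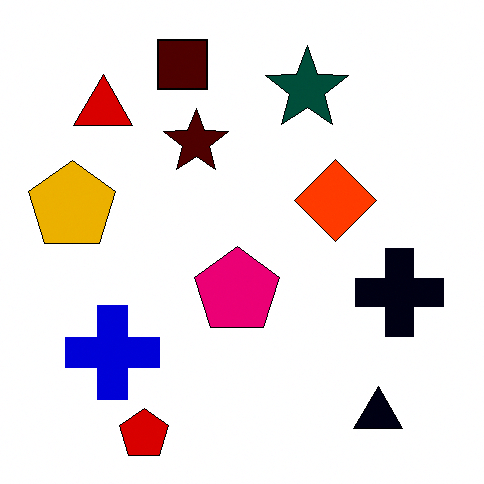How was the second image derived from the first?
The image was boosted in contrast.

Tones are pushed away from mid-grey across the whole image — a global contrast change.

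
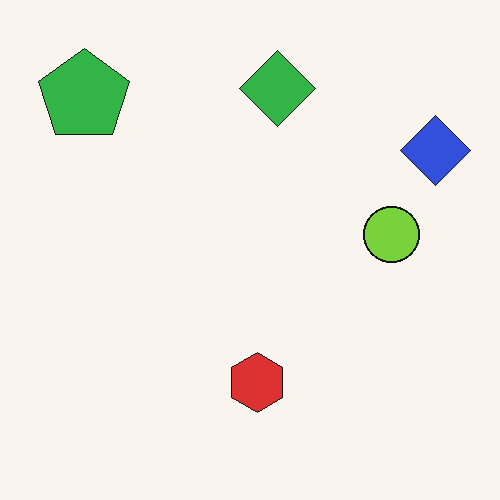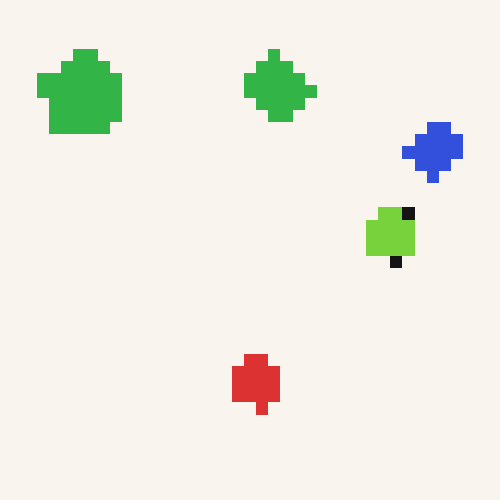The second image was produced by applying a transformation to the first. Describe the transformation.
This is the original image heavily pixelated into large blocks.

Shapes are reduced to large square blocks; fine edges and outlines are lost — a downscale-then-upscale (mosaic) effect.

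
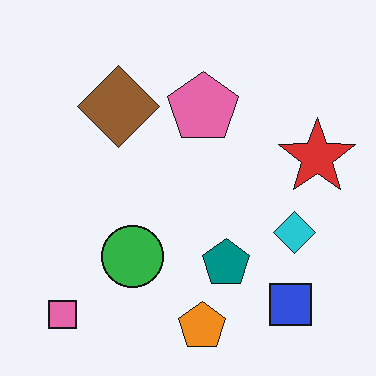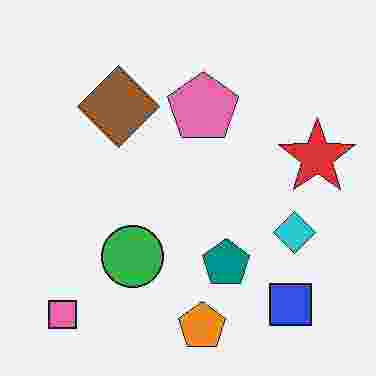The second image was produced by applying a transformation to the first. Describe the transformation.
This is the original image degraded with heavy JPEG compression.

Blocky 8×8 compression artifacts appear around shape edges and the flat background shows ringing — characteristic JPEG degradation.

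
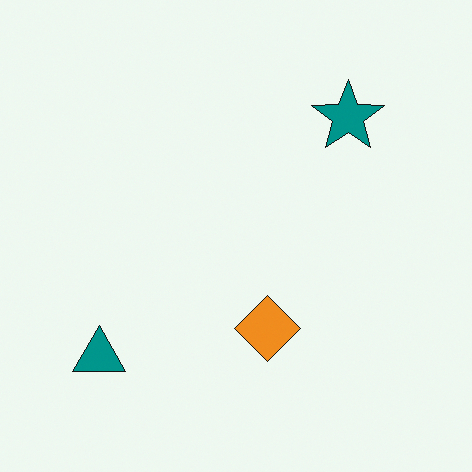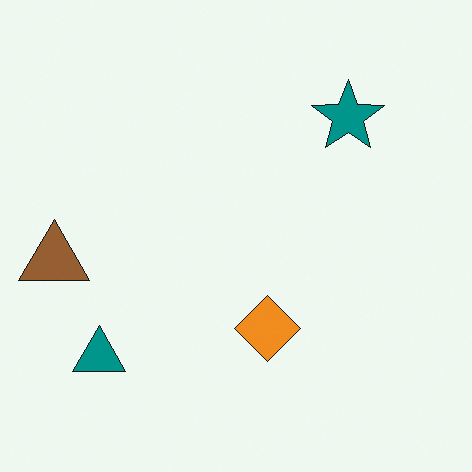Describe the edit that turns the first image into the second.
This is the original image overlaid with an additional brown triangle.

A brown triangle appears in the second image that is absent from the first.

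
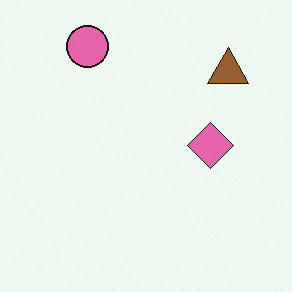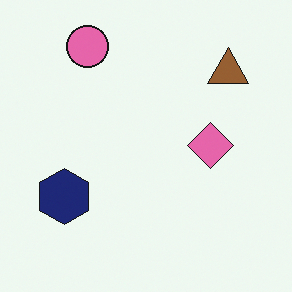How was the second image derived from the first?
Overlaid with an additional navy hexagon.

A navy hexagon appears in the second image that is absent from the first.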